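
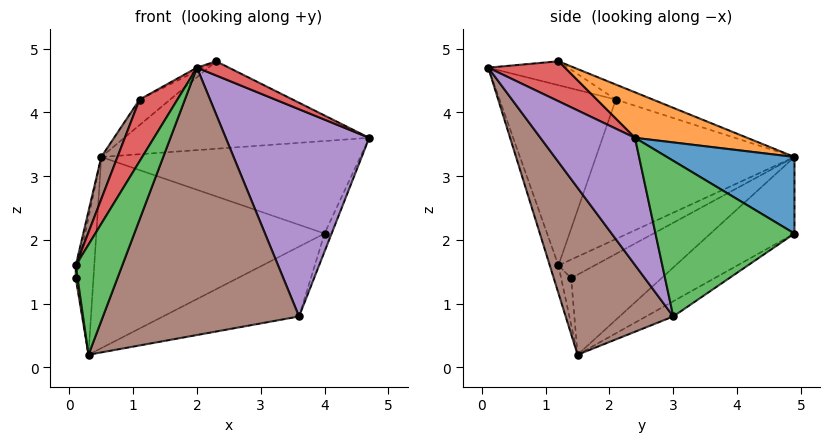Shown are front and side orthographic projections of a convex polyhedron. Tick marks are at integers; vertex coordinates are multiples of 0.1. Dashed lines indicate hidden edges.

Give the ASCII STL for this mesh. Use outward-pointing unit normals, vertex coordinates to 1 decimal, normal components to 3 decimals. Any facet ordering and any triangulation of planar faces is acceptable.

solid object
 facet normal 0.271 0.550 0.790
  outer loop
   vertex 0.5 4.9 3.3
   vertex 4.7 2.4 3.6
   vertex 4.0 4.9 2.1
  endloop
 endfacet
 facet normal 0.207 0.453 0.867
  outer loop
   vertex 0.5 4.9 3.3
   vertex 2.3 1.2 4.8
   vertex 4.7 2.4 3.6
  endloop
 endfacet
 facet normal 0.933 0.047 -0.356
  outer loop
   vertex 3.6 3.0 0.8
   vertex 4.0 4.9 2.1
   vertex 4.7 2.4 3.6
  endloop
 endfacet
 facet normal 0.521 -0.217 0.825
  outer loop
   vertex 2.0 0.1 4.7
   vertex 4.7 2.4 3.6
   vertex 2.3 1.2 4.8
  endloop
 endfacet
 facet normal 0.512 -0.777 -0.367
  outer loop
   vertex 2.0 0.1 4.7
   vertex 3.6 3.0 0.8
   vertex 4.7 2.4 3.6
  endloop
 endfacet
 facet normal 0.438 -0.798 -0.414
  outer loop
   vertex 0.3 1.5 0.2
   vertex 3.6 3.0 0.8
   vertex 2.0 0.1 4.7
  endloop
 endfacet
 facet normal -0.971 0.190 -0.146
  outer loop
   vertex 0.3 1.5 0.2
   vertex 0.1 1.4 1.4
   vertex 0.5 4.9 3.3
  endloop
 endfacet
 facet normal -0.243 0.661 -0.710
  outer loop
   vertex 0.3 1.5 0.2
   vertex 0.5 4.9 3.3
   vertex 4.0 4.9 2.1
  endloop
 endfacet
 facet normal -0.115 0.577 -0.808
  outer loop
   vertex 0.3 1.5 0.2
   vertex 4.0 4.9 2.1
   vertex 3.6 3.0 0.8
  endloop
 endfacet
 facet normal -0.286 0.237 0.928
  outer loop
   vertex 1.1 2.1 4.2
   vertex 2.3 1.2 4.8
   vertex 0.5 4.9 3.3
  endloop
 endfacet
 facet normal -0.426 0.034 0.904
  outer loop
   vertex 1.1 2.1 4.2
   vertex 2.0 0.1 4.7
   vertex 2.3 1.2 4.8
  endloop
 endfacet
 facet normal -0.968 -0.176 -0.176
  outer loop
   vertex 0.1 1.2 1.6
   vertex 0.1 1.4 1.4
   vertex 0.3 1.5 0.2
  endloop
 endfacet
 facet normal -0.178 -0.957 -0.230
  outer loop
   vertex 0.1 1.2 1.6
   vertex 0.3 1.5 0.2
   vertex 2.0 0.1 4.7
  endloop
 endfacet
 facet normal -0.860 -0.280 0.428
  outer loop
   vertex 0.1 1.2 1.6
   vertex 2.0 0.1 4.7
   vertex 1.1 2.1 4.2
  endloop
 endfacet
 facet normal -0.995 0.074 0.074
  outer loop
   vertex 0.1 1.2 1.6
   vertex 0.5 4.9 3.3
   vertex 0.1 1.4 1.4
  endloop
 endfacet
 facet normal -0.922 -0.075 0.381
  outer loop
   vertex 0.1 1.2 1.6
   vertex 1.1 2.1 4.2
   vertex 0.5 4.9 3.3
  endloop
 endfacet
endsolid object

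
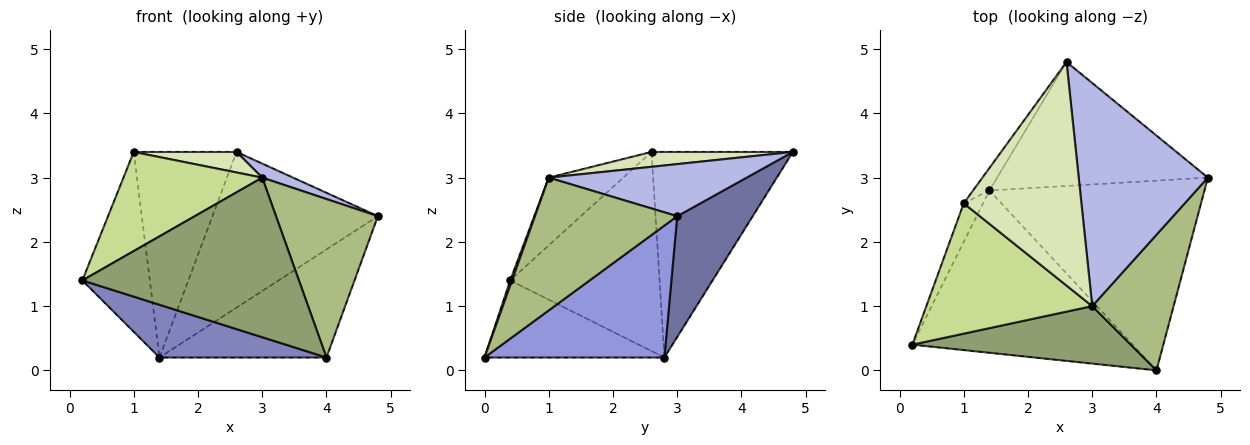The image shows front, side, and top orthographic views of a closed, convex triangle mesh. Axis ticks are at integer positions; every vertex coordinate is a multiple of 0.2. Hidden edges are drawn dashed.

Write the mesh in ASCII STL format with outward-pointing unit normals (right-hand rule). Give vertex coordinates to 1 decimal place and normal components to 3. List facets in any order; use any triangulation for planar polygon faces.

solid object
 facet normal 0.336 0.737 -0.587
  outer loop
   vertex 1.4 2.8 0.2
   vertex 2.6 4.8 3.4
   vertex 4.8 3.0 2.4
  endloop
 endfacet
 facet normal -0.316 -0.293 -0.902
  outer loop
   vertex 4.0 0.0 0.2
   vertex 0.2 0.4 1.4
   vertex 1.4 2.8 0.2
  endloop
 endfacet
 facet normal 0.470 0.437 -0.767
  outer loop
   vertex 4.0 0.0 0.2
   vertex 1.4 2.8 0.2
   vertex 4.8 3.0 2.4
  endloop
 endfacet
 facet normal 0.373 -0.058 0.926
  outer loop
   vertex 3.0 1.0 3.0
   vertex 4.8 3.0 2.4
   vertex 2.6 4.8 3.4
  endloop
 endfacet
 facet normal 0.008 -0.941 0.339
  outer loop
   vertex 3.0 1.0 3.0
   vertex 0.2 0.4 1.4
   vertex 4.0 0.0 0.2
  endloop
 endfacet
 facet normal 0.728 -0.521 0.446
  outer loop
   vertex 3.0 1.0 3.0
   vertex 4.0 0.0 0.2
   vertex 4.8 3.0 2.4
  endloop
 endfacet
 facet normal -0.309 -0.576 0.757
  outer loop
   vertex 1.0 2.6 3.4
   vertex 0.2 0.4 1.4
   vertex 3.0 1.0 3.0
  endloop
 endfacet
 facet normal 0.125 -0.091 0.988
  outer loop
   vertex 1.0 2.6 3.4
   vertex 3.0 1.0 3.0
   vertex 2.6 4.8 3.4
  endloop
 endfacet
 facet normal -0.908 0.410 -0.088
  outer loop
   vertex 1.0 2.6 3.4
   vertex 1.4 2.8 0.2
   vertex 0.2 0.4 1.4
  endloop
 endfacet
 facet normal -0.807 0.587 -0.064
  outer loop
   vertex 1.0 2.6 3.4
   vertex 2.6 4.8 3.4
   vertex 1.4 2.8 0.2
  endloop
 endfacet
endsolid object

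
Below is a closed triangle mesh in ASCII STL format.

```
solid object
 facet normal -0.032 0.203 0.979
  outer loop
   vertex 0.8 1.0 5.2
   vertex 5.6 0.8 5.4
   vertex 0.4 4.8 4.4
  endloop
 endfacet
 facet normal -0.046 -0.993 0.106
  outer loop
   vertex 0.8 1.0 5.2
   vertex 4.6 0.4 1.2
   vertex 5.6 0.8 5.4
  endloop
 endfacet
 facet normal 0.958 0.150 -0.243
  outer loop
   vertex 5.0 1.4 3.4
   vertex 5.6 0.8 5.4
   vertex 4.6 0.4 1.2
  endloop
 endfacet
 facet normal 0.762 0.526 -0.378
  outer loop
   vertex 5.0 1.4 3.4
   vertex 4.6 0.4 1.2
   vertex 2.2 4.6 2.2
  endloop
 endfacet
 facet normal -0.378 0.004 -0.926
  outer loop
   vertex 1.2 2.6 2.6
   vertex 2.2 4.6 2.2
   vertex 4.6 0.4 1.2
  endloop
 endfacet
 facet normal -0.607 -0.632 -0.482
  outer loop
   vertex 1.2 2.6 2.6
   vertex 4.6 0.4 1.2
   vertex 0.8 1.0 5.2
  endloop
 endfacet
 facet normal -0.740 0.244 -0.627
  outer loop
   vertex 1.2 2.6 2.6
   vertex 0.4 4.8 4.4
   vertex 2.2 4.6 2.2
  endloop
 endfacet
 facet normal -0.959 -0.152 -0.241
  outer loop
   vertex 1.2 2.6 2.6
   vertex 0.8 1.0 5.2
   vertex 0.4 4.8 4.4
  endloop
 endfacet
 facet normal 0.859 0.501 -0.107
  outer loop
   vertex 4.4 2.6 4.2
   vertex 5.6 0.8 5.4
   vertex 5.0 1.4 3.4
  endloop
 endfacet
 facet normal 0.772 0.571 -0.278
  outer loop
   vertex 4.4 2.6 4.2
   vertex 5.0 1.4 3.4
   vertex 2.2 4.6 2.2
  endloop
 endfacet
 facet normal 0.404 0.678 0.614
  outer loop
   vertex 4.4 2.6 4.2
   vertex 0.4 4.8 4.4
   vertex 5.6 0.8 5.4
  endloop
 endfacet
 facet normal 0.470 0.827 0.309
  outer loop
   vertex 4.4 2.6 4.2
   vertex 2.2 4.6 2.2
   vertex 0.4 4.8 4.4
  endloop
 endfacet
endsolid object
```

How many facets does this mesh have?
12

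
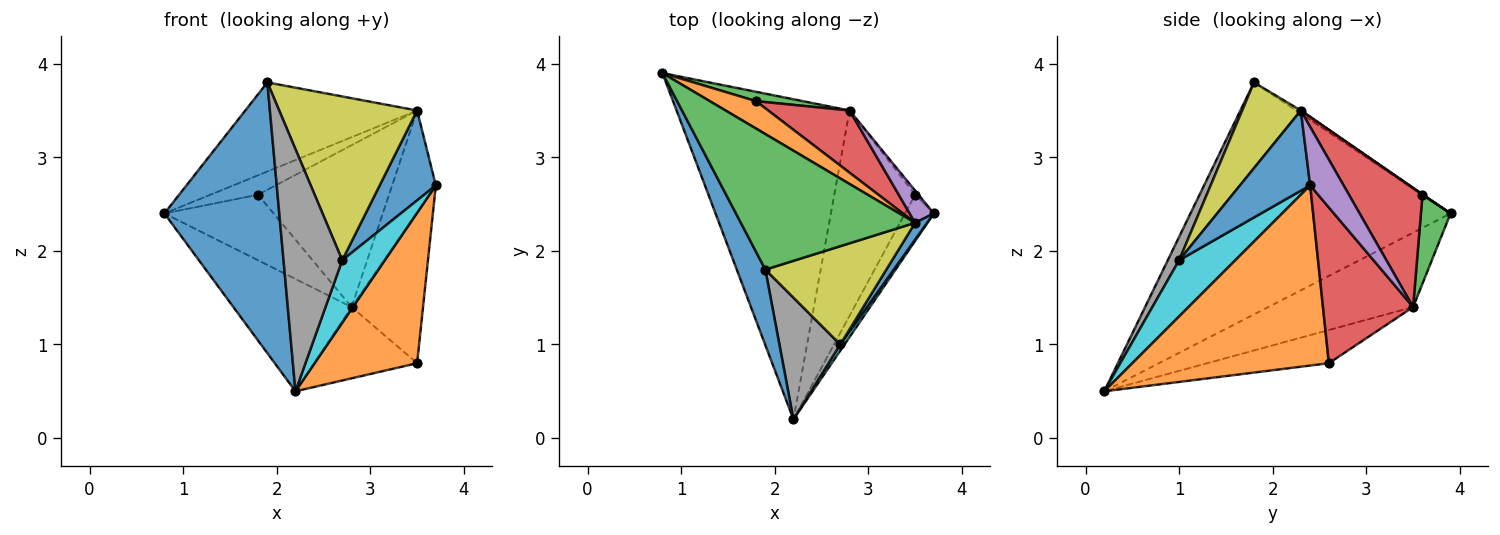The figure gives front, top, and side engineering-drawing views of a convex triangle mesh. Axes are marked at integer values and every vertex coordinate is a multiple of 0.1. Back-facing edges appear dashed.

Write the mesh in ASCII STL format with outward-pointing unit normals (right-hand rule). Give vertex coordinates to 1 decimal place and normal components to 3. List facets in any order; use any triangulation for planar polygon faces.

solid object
 facet normal -0.909 -0.401 0.112
  outer loop
   vertex 1.9 1.8 3.8
   vertex 0.8 3.9 2.4
   vertex 2.2 0.2 0.5
  endloop
 endfacet
 facet normal 0.878 -0.458 -0.141
  outer loop
   vertex 3.5 2.6 0.8
   vertex 3.7 2.4 2.7
   vertex 2.2 0.2 0.5
  endloop
 endfacet
 facet normal -0.015 0.549 0.836
  outer loop
   vertex 3.5 2.3 3.5
   vertex 0.8 3.9 2.4
   vertex 1.9 1.8 3.8
  endloop
 endfacet
 facet normal 0.784 0.621 -0.017
  outer loop
   vertex 2.8 3.5 1.4
   vertex 3.7 2.4 2.7
   vertex 3.5 2.6 0.8
  endloop
 endfacet
 facet normal 0.589 0.770 0.244
  outer loop
   vertex 2.8 3.5 1.4
   vertex 3.5 2.3 3.5
   vertex 3.7 2.4 2.7
  endloop
 endfacet
 facet normal -0.376 0.307 -0.874
  outer loop
   vertex 2.8 3.5 1.4
   vertex 2.2 0.2 0.5
   vertex 0.8 3.9 2.4
  endloop
 endfacet
 facet normal -0.362 0.306 -0.881
  outer loop
   vertex 2.8 3.5 1.4
   vertex 3.5 2.6 0.8
   vertex 2.2 0.2 0.5
  endloop
 endfacet
 facet normal 0.170 -0.881 0.442
  outer loop
   vertex 2.7 1.0 1.9
   vertex 1.9 1.8 3.8
   vertex 2.2 0.2 0.5
  endloop
 endfacet
 facet normal 0.342 -0.806 0.483
  outer loop
   vertex 2.7 1.0 1.9
   vertex 3.5 2.3 3.5
   vertex 1.9 1.8 3.8
  endloop
 endfacet
 facet normal 0.796 -0.603 0.060
  outer loop
   vertex 2.7 1.0 1.9
   vertex 2.2 0.2 0.5
   vertex 3.7 2.4 2.7
  endloop
 endfacet
 facet normal 0.776 -0.620 0.116
  outer loop
   vertex 2.7 1.0 1.9
   vertex 3.7 2.4 2.7
   vertex 3.5 2.3 3.5
  endloop
 endfacet
 facet normal 0.010 0.578 0.816
  outer loop
   vertex 1.8 3.6 2.6
   vertex 0.8 3.9 2.4
   vertex 3.5 2.3 3.5
  endloop
 endfacet
 facet normal 0.259 0.956 0.137
  outer loop
   vertex 1.8 3.6 2.6
   vertex 2.8 3.5 1.4
   vertex 0.8 3.9 2.4
  endloop
 endfacet
 facet normal 0.464 0.827 0.318
  outer loop
   vertex 1.8 3.6 2.6
   vertex 3.5 2.3 3.5
   vertex 2.8 3.5 1.4
  endloop
 endfacet
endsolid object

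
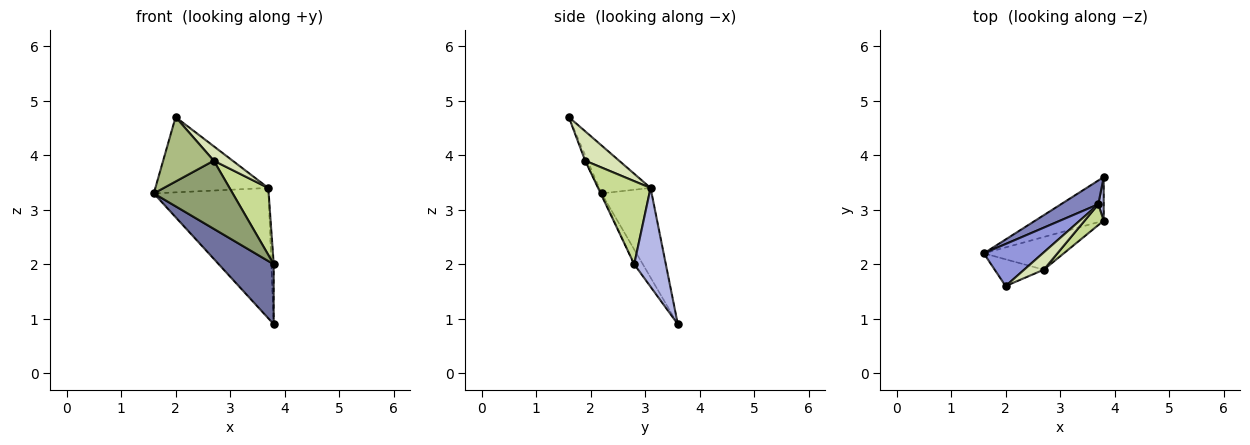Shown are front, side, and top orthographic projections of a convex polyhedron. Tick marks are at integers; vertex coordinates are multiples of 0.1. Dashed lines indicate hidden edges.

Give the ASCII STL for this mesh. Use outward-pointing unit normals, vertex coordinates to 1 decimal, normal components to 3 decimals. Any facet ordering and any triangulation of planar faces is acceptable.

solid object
 facet normal -0.126 -0.802 -0.583
  outer loop
   vertex 3.8 3.6 0.9
   vertex 3.8 2.8 2.0
   vertex 1.6 2.2 3.3
  endloop
 endfacet
 facet normal -0.395 0.904 0.165
  outer loop
   vertex 3.7 3.1 3.4
   vertex 3.8 3.6 0.9
   vertex 1.6 2.2 3.3
  endloop
 endfacet
 facet normal -0.369 0.811 0.453
  outer loop
   vertex 3.7 3.1 3.4
   vertex 1.6 2.2 3.3
   vertex 2.0 1.6 4.7
  endloop
 endfacet
 facet normal 0.996 0.076 0.055
  outer loop
   vertex 3.7 3.1 3.4
   vertex 3.8 2.8 2.0
   vertex 3.8 3.6 0.9
  endloop
 endfacet
 facet normal -0.010 -0.901 -0.433
  outer loop
   vertex 2.7 1.9 3.9
   vertex 1.6 2.2 3.3
   vertex 3.8 2.8 2.0
  endloop
 endfacet
 facet normal -0.043 -0.923 -0.383
  outer loop
   vertex 2.7 1.9 3.9
   vertex 2.0 1.6 4.7
   vertex 1.6 2.2 3.3
  endloop
 endfacet
 facet normal 0.791 -0.584 0.182
  outer loop
   vertex 2.7 1.9 3.9
   vertex 3.8 2.8 2.0
   vertex 3.7 3.1 3.4
  endloop
 endfacet
 facet normal 0.755 -0.420 0.504
  outer loop
   vertex 2.7 1.9 3.9
   vertex 3.7 3.1 3.4
   vertex 2.0 1.6 4.7
  endloop
 endfacet
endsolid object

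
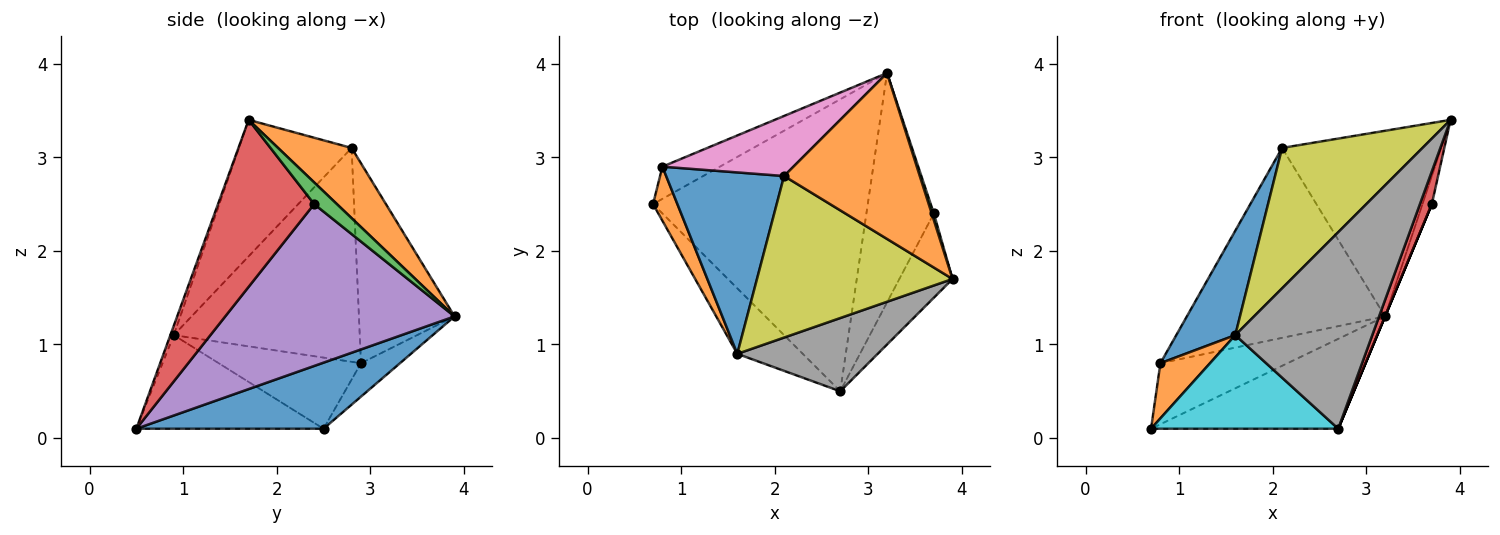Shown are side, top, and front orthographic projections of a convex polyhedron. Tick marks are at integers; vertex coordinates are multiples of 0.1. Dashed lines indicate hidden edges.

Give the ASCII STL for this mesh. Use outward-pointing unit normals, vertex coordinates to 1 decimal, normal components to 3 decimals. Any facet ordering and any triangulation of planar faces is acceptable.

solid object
 facet normal 0.282 0.282 -0.917
  outer loop
   vertex 2.7 0.5 0.1
   vertex 0.7 2.5 0.1
   vertex 3.2 3.9 1.3
  endloop
 endfacet
 facet normal 0.326 0.705 0.630
  outer loop
   vertex 2.1 2.8 3.1
   vertex 3.9 1.7 3.4
   vertex 3.2 3.9 1.3
  endloop
 endfacet
 facet normal 0.921 0.379 0.090
  outer loop
   vertex 3.7 2.4 2.5
   vertex 3.2 3.9 1.3
   vertex 3.9 1.7 3.4
  endloop
 endfacet
 facet normal 0.946 -0.117 -0.301
  outer loop
   vertex 3.7 2.4 2.5
   vertex 3.9 1.7 3.4
   vertex 2.7 0.5 0.1
  endloop
 endfacet
 facet normal 0.923 0.000 -0.385
  outer loop
   vertex 3.7 2.4 2.5
   vertex 2.7 0.5 0.1
   vertex 3.2 3.9 1.3
  endloop
 endfacet
 facet normal -0.262 0.854 -0.450
  outer loop
   vertex 0.8 2.9 0.8
   vertex 3.2 3.9 1.3
   vertex 0.7 2.5 0.1
  endloop
 endfacet
 facet normal -0.418 0.866 0.274
  outer loop
   vertex 0.8 2.9 0.8
   vertex 2.1 2.8 3.1
   vertex 3.2 3.9 1.3
  endloop
 endfacet
 facet normal -0.023 -0.937 0.349
  outer loop
   vertex 1.6 0.9 1.1
   vertex 2.7 0.5 0.1
   vertex 3.9 1.7 3.4
  endloop
 endfacet
 facet normal -0.466 -0.580 0.668
  outer loop
   vertex 1.6 0.9 1.1
   vertex 3.9 1.7 3.4
   vertex 2.1 2.8 3.1
  endloop
 endfacet
 facet normal -0.634 -0.634 -0.444
  outer loop
   vertex 1.6 0.9 1.1
   vertex 0.7 2.5 0.1
   vertex 2.7 0.5 0.1
  endloop
 endfacet
 facet normal -0.844 -0.268 0.465
  outer loop
   vertex 1.6 0.9 1.1
   vertex 2.1 2.8 3.1
   vertex 0.8 2.9 0.8
  endloop
 endfacet
 facet normal -0.899 -0.313 0.307
  outer loop
   vertex 1.6 0.9 1.1
   vertex 0.8 2.9 0.8
   vertex 0.7 2.5 0.1
  endloop
 endfacet
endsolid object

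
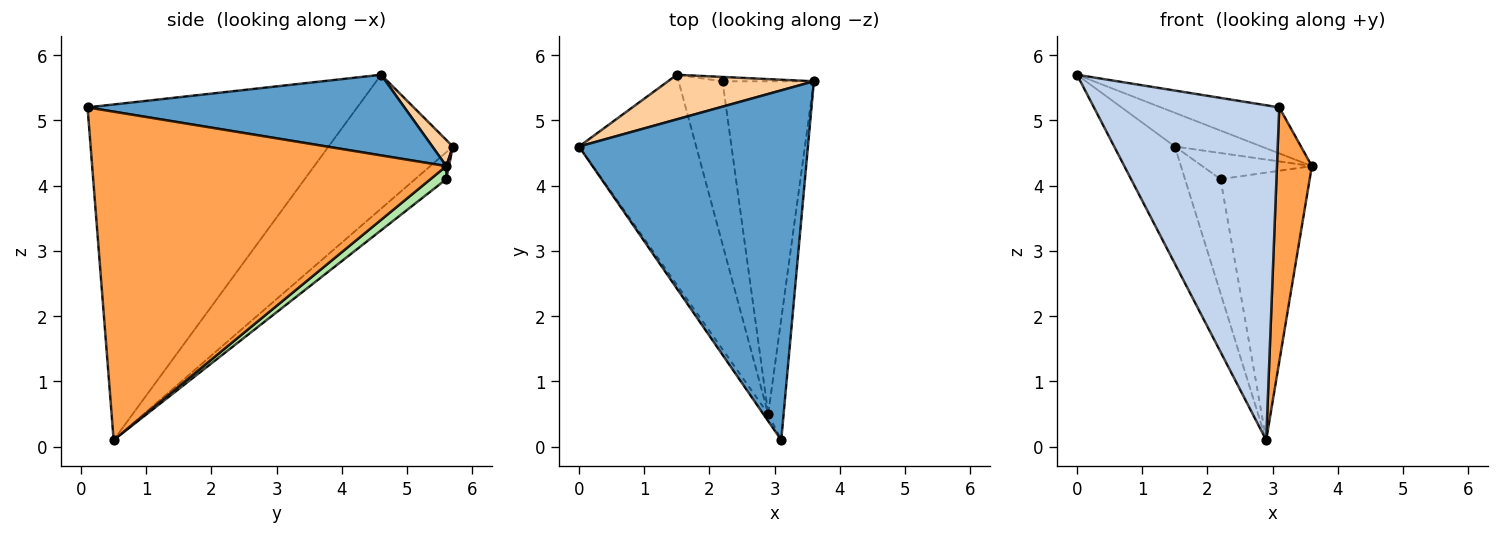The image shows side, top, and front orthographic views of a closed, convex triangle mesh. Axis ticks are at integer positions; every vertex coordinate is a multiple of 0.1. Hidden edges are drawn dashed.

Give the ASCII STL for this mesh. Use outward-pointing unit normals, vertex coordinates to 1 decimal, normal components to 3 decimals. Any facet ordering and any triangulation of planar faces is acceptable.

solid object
 facet normal 0.330 0.123 0.936
  outer loop
   vertex 3.1 0.1 5.2
   vertex 3.6 5.6 4.3
   vertex 0.0 4.6 5.7
  endloop
 endfacet
 facet normal -0.824 -0.566 -0.012
  outer loop
   vertex 2.9 0.5 0.1
   vertex 3.1 0.1 5.2
   vertex 0.0 4.6 5.7
  endloop
 endfacet
 facet normal 0.994 -0.098 -0.047
  outer loop
   vertex 2.9 0.5 0.1
   vertex 3.6 5.6 4.3
   vertex 3.1 0.1 5.2
  endloop
 endfacet
 facet normal 0.141 0.597 0.790
  outer loop
   vertex 1.5 5.7 4.6
   vertex 0.0 4.6 5.7
   vertex 3.6 5.6 4.3
  endloop
 endfacet
 facet normal -0.706 0.345 -0.618
  outer loop
   vertex 1.5 5.7 4.6
   vertex 2.9 0.5 0.1
   vertex 0.0 4.6 5.7
  endloop
 endfacet
 facet normal 0.111 0.623 -0.775
  outer loop
   vertex 2.2 5.6 4.1
   vertex 3.6 5.6 4.3
   vertex 2.9 0.5 0.1
  endloop
 endfacet
 facet normal 0.023 0.986 -0.164
  outer loop
   vertex 2.2 5.6 4.1
   vertex 1.5 5.7 4.6
   vertex 3.6 5.6 4.3
  endloop
 endfacet
 facet normal -0.450 0.512 -0.732
  outer loop
   vertex 2.2 5.6 4.1
   vertex 2.9 0.5 0.1
   vertex 1.5 5.7 4.6
  endloop
 endfacet
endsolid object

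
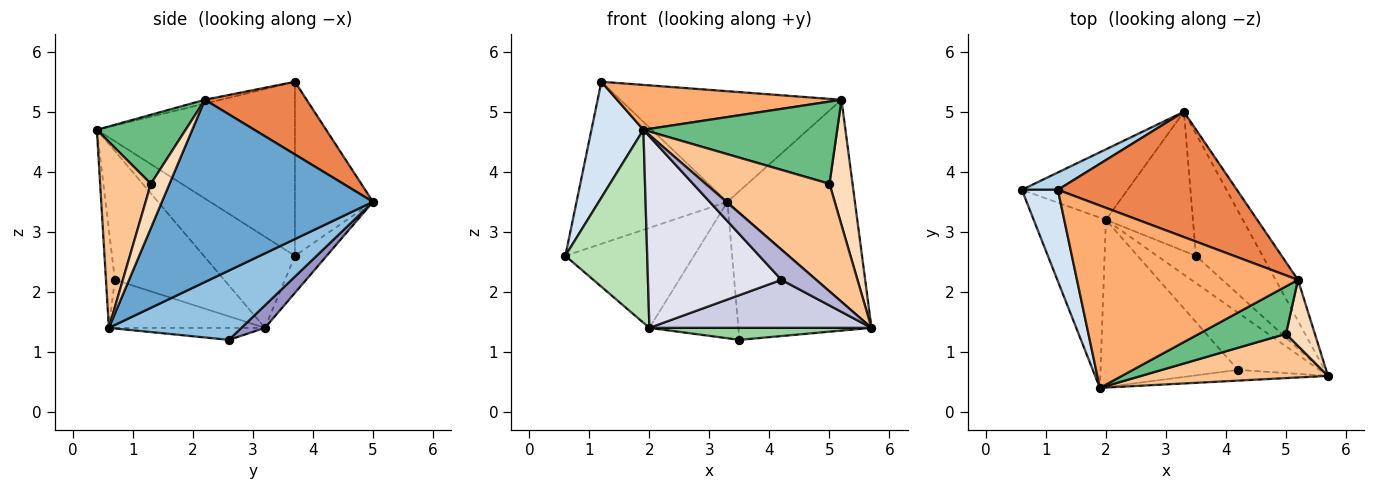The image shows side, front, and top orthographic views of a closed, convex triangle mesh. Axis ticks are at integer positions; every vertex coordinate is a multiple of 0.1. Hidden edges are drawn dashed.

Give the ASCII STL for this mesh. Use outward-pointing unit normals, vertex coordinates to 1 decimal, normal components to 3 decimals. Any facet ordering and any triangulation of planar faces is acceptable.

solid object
 facet normal 0.851 0.514 -0.104
  outer loop
   vertex 5.2 2.2 5.2
   vertex 5.7 0.6 1.4
   vertex 3.3 5.0 3.5
  endloop
 endfacet
 facet normal 0.584 0.586 -0.561
  outer loop
   vertex 3.5 2.6 1.2
   vertex 3.3 5.0 3.5
   vertex 5.7 0.6 1.4
  endloop
 endfacet
 facet normal -0.457 0.884 0.095
  outer loop
   vertex 1.2 3.7 5.5
   vertex 3.3 5.0 3.5
   vertex 0.6 3.7 2.6
  endloop
 endfacet
 facet normal -0.948 -0.249 0.196
  outer loop
   vertex 1.2 3.7 5.5
   vertex 0.6 3.7 2.6
   vertex 1.9 0.4 4.7
  endloop
 endfacet
 facet normal 0.291 0.633 0.717
  outer loop
   vertex 1.2 3.7 5.5
   vertex 5.2 2.2 5.2
   vertex 3.3 5.0 3.5
  endloop
 endfacet
 facet normal -0.017 -0.239 0.971
  outer loop
   vertex 1.2 3.7 5.5
   vertex 1.9 0.4 4.7
   vertex 5.2 2.2 5.2
  endloop
 endfacet
 facet normal 0.354 -0.865 0.356
  outer loop
   vertex 5.0 1.3 3.8
   vertex 1.9 0.4 4.7
   vertex 5.7 0.6 1.4
  endloop
 endfacet
 facet normal 0.582 -0.720 0.379
  outer loop
   vertex 5.0 1.3 3.8
   vertex 5.7 0.6 1.4
   vertex 5.2 2.2 5.2
  endloop
 endfacet
 facet normal 0.369 -0.805 0.465
  outer loop
   vertex 5.0 1.3 3.8
   vertex 5.2 2.2 5.2
   vertex 1.9 0.4 4.7
  endloop
 endfacet
 facet normal -0.273 -0.388 -0.881
  outer loop
   vertex 2.0 3.2 1.4
   vertex 3.5 2.6 1.2
   vertex 5.7 0.6 1.4
  endloop
 endfacet
 facet normal -0.641 -0.576 -0.508
  outer loop
   vertex 2.0 3.2 1.4
   vertex 1.9 0.4 4.7
   vertex 0.6 3.7 2.6
  endloop
 endfacet
 facet normal -0.198 0.801 -0.565
  outer loop
   vertex 2.0 3.2 1.4
   vertex 0.6 3.7 2.6
   vertex 3.3 5.0 3.5
  endloop
 endfacet
 facet normal 0.182 0.688 -0.702
  outer loop
   vertex 2.0 3.2 1.4
   vertex 3.3 5.0 3.5
   vertex 3.5 2.6 1.2
  endloop
 endfacet
 facet normal -0.235 -0.916 -0.326
  outer loop
   vertex 4.2 0.7 2.2
   vertex 5.7 0.6 1.4
   vertex 1.9 0.4 4.7
  endloop
 endfacet
 facet normal -0.412 -0.586 -0.698
  outer loop
   vertex 4.2 0.7 2.2
   vertex 2.0 3.2 1.4
   vertex 5.7 0.6 1.4
  endloop
 endfacet
 facet normal -0.525 -0.641 -0.560
  outer loop
   vertex 4.2 0.7 2.2
   vertex 1.9 0.4 4.7
   vertex 2.0 3.2 1.4
  endloop
 endfacet
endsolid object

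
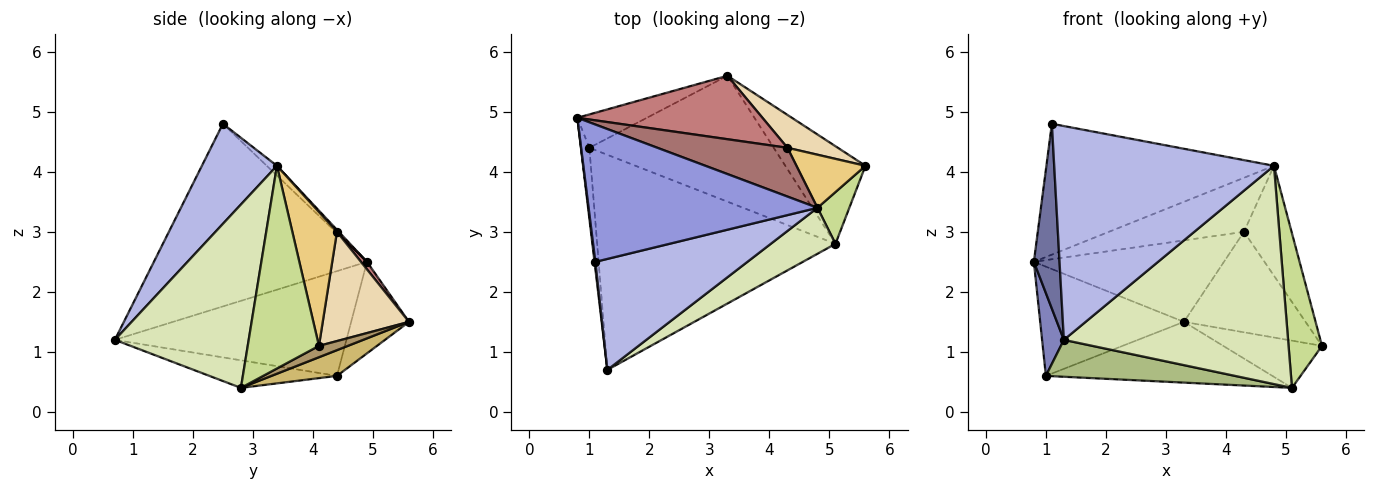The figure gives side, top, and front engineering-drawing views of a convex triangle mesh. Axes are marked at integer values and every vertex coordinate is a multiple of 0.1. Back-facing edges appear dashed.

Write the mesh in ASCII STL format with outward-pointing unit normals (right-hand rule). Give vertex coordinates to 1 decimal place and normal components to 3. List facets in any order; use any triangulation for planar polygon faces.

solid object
 facet normal -0.993 -0.120 0.005
  outer loop
   vertex 1.1 2.5 4.8
   vertex 0.8 4.9 2.5
   vertex 1.3 0.7 1.2
  endloop
 endfacet
 facet normal -0.992 -0.093 -0.080
  outer loop
   vertex 1.0 4.4 0.6
   vertex 1.3 0.7 1.2
   vertex 0.8 4.9 2.5
  endloop
 endfacet
 facet normal -0.031 0.690 0.724
  outer loop
   vertex 4.8 3.4 4.1
   vertex 0.8 4.9 2.5
   vertex 1.1 2.5 4.8
  endloop
 endfacet
 facet normal 0.290 -0.849 0.441
  outer loop
   vertex 4.8 3.4 4.1
   vertex 1.1 2.5 4.8
   vertex 1.3 0.7 1.2
  endloop
 endfacet
 facet normal -0.359 0.893 -0.273
  outer loop
   vertex 3.3 5.6 1.5
   vertex 1.0 4.4 0.6
   vertex 0.8 4.9 2.5
  endloop
 endfacet
 facet normal -0.113 -0.168 -0.979
  outer loop
   vertex 5.1 2.8 0.4
   vertex 1.3 0.7 1.2
   vertex 1.0 4.4 0.6
  endloop
 endfacet
 facet normal 0.896 -0.421 0.141
  outer loop
   vertex 5.1 2.8 0.4
   vertex 5.6 4.1 1.1
   vertex 4.8 3.4 4.1
  endloop
 endfacet
 facet normal 0.504 -0.845 0.178
  outer loop
   vertex 5.1 2.8 0.4
   vertex 4.8 3.4 4.1
   vertex 1.3 0.7 1.2
  endloop
 endfacet
 facet normal 0.127 0.432 -0.893
  outer loop
   vertex 5.1 2.8 0.4
   vertex 3.3 5.6 1.5
   vertex 5.6 4.1 1.1
  endloop
 endfacet
 facet normal 0.125 0.431 -0.894
  outer loop
   vertex 5.1 2.8 0.4
   vertex 1.0 4.4 0.6
   vertex 3.3 5.6 1.5
  endloop
 endfacet
 facet normal 0.645 0.688 0.333
  outer loop
   vertex 4.3 4.4 3.0
   vertex 4.8 3.4 4.1
   vertex 5.6 4.1 1.1
  endloop
 endfacet
 facet normal 0.559 0.788 0.258
  outer loop
   vertex 4.3 4.4 3.0
   vertex 5.6 4.1 1.1
   vertex 3.3 5.6 1.5
  endloop
 endfacet
 facet normal 0.010 0.742 0.670
  outer loop
   vertex 4.3 4.4 3.0
   vertex 0.8 4.9 2.5
   vertex 4.8 3.4 4.1
  endloop
 endfacet
 facet normal 0.025 0.789 0.614
  outer loop
   vertex 4.3 4.4 3.0
   vertex 3.3 5.6 1.5
   vertex 0.8 4.9 2.5
  endloop
 endfacet
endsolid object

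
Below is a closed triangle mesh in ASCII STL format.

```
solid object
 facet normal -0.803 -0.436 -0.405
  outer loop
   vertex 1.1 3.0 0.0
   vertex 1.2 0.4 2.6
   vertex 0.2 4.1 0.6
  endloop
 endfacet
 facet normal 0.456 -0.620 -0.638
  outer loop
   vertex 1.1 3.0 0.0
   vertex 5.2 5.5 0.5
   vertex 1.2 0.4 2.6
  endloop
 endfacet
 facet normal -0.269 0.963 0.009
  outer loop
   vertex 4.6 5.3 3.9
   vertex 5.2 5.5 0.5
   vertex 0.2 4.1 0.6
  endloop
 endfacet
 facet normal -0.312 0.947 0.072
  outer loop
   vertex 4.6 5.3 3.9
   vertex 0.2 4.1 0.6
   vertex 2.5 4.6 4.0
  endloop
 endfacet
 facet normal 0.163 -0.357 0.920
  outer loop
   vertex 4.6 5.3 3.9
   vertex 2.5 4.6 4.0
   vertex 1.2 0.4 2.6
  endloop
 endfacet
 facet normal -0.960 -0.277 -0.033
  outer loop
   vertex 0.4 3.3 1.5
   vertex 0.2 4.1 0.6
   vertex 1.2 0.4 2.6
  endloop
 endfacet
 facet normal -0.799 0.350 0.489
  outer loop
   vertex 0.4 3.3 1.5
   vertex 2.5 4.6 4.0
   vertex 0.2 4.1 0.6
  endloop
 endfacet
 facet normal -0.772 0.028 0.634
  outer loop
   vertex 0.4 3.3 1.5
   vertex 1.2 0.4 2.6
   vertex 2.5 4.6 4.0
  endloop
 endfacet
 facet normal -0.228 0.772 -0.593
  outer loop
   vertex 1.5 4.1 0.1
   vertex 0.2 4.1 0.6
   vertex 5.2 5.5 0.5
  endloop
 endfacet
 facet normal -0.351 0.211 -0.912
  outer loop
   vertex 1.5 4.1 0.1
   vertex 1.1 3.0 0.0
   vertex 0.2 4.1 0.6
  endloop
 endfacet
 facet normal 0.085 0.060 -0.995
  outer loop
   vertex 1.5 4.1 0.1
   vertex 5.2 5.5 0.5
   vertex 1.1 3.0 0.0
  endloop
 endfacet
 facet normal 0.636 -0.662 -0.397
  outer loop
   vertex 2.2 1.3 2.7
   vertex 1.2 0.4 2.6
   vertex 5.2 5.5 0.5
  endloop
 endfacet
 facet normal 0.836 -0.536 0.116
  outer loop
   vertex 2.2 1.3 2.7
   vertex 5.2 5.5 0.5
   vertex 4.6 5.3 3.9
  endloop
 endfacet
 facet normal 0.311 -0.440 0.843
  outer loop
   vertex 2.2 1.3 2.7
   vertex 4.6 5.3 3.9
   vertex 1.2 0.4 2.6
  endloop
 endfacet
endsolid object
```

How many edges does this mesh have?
21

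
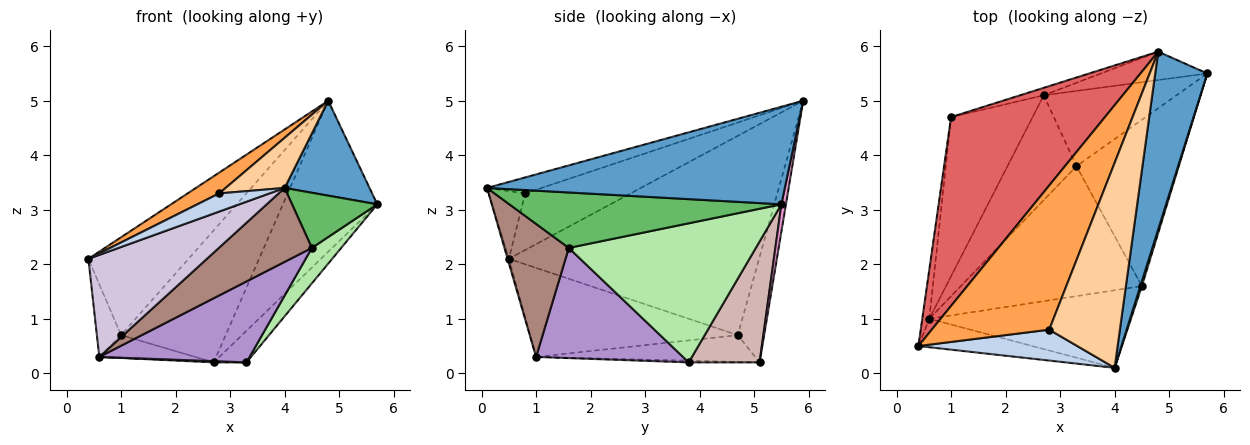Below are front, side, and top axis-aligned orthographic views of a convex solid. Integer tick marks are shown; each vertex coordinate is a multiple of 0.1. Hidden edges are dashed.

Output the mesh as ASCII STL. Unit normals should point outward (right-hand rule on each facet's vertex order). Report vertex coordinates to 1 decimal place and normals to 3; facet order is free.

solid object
 facet normal 0.856 -0.244 0.457
  outer loop
   vertex 4.8 5.9 5.0
   vertex 4.0 0.1 3.4
   vertex 5.7 5.5 3.1
  endloop
 endfacet
 facet normal -0.345 -0.476 0.809
  outer loop
   vertex 2.8 0.8 3.3
   vertex 0.4 0.5 2.1
   vertex 4.0 0.1 3.4
  endloop
 endfacet
 facet normal -0.431 -0.129 0.893
  outer loop
   vertex 2.8 0.8 3.3
   vertex 4.8 5.9 5.0
   vertex 0.4 0.5 2.1
  endloop
 endfacet
 facet normal -0.214 -0.232 0.949
  outer loop
   vertex 2.8 0.8 3.3
   vertex 4.0 0.1 3.4
   vertex 4.8 5.9 5.0
  endloop
 endfacet
 facet normal 0.954 -0.299 0.026
  outer loop
   vertex 4.5 1.6 2.3
   vertex 5.7 5.5 3.1
   vertex 4.0 0.1 3.4
  endloop
 endfacet
 facet normal 0.799 -0.125 -0.588
  outer loop
   vertex 4.5 1.6 2.3
   vertex 3.3 3.8 0.2
   vertex 5.7 5.5 3.1
  endloop
 endfacet
 facet normal -0.755 0.302 0.583
  outer loop
   vertex 1.0 4.7 0.7
   vertex 0.4 0.5 2.1
   vertex 4.8 5.9 5.0
  endloop
 endfacet
 facet normal -0.990 0.115 -0.078
  outer loop
   vertex 0.6 1.0 0.3
   vertex 0.4 0.5 2.1
   vertex 1.0 4.7 0.7
  endloop
 endfacet
 facet normal 0.459 -0.470 -0.754
  outer loop
   vertex 0.6 1.0 0.3
   vertex 3.3 3.8 0.2
   vertex 4.5 1.6 2.3
  endloop
 endfacet
 facet normal -0.010 -0.963 -0.269
  outer loop
   vertex 0.6 1.0 0.3
   vertex 4.0 0.1 3.4
   vertex 0.4 0.5 2.1
  endloop
 endfacet
 facet normal 0.431 -0.623 -0.653
  outer loop
   vertex 0.6 1.0 0.3
   vertex 4.5 1.6 2.3
   vertex 4.0 0.1 3.4
  endloop
 endfacet
 facet normal 0.643 0.297 -0.706
  outer loop
   vertex 2.7 5.1 0.2
   vertex 5.7 5.5 3.1
   vertex 3.3 3.8 0.2
  endloop
 endfacet
 facet normal 0.047 0.982 -0.184
  outer loop
   vertex 2.7 5.1 0.2
   vertex 4.8 5.9 5.0
   vertex 5.7 5.5 3.1
  endloop
 endfacet
 facet normal -0.244 0.968 -0.055
  outer loop
   vertex 2.7 5.1 0.2
   vertex 1.0 4.7 0.7
   vertex 4.8 5.9 5.0
  endloop
 endfacet
 facet normal -0.025 -0.012 -1.000
  outer loop
   vertex 2.7 5.1 0.2
   vertex 3.3 3.8 0.2
   vertex 0.6 1.0 0.3
  endloop
 endfacet
 facet normal -0.309 0.135 -0.942
  outer loop
   vertex 2.7 5.1 0.2
   vertex 0.6 1.0 0.3
   vertex 1.0 4.7 0.7
  endloop
 endfacet
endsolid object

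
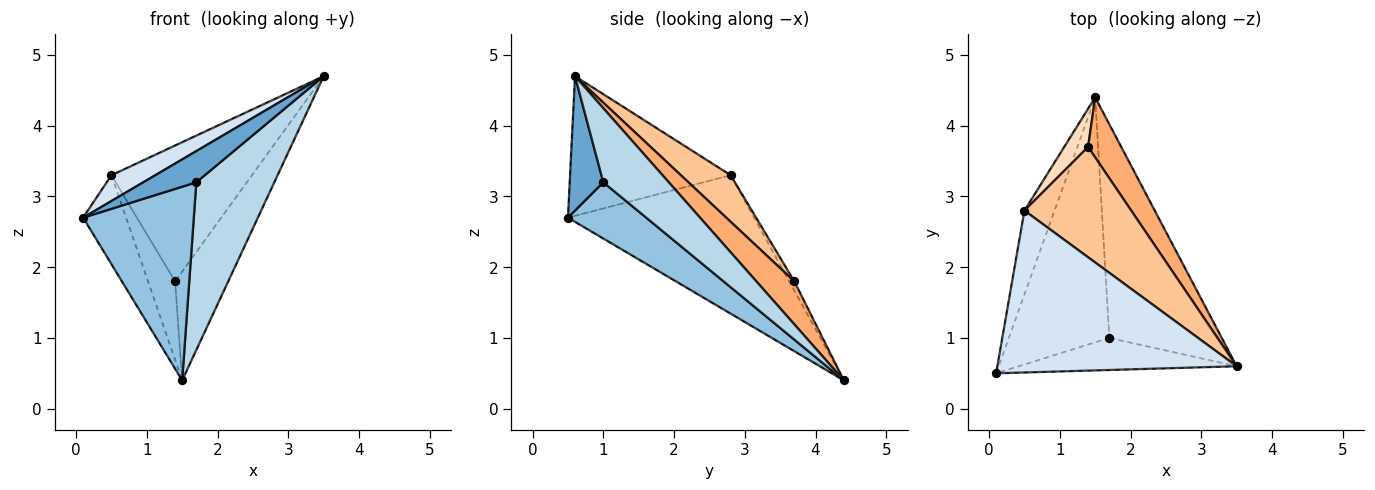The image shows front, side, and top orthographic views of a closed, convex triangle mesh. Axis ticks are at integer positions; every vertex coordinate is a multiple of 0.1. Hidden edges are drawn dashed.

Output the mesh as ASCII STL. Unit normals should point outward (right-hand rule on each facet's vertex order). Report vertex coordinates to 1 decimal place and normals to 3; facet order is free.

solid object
 facet normal 0.404 -0.638 -0.655
  outer loop
   vertex 1.7 1.0 3.2
   vertex 3.5 0.6 4.7
   vertex 0.1 0.5 2.7
  endloop
 endfacet
 facet normal 0.402 -0.568 -0.718
  outer loop
   vertex 1.7 1.0 3.2
   vertex 0.1 0.5 2.7
   vertex 1.5 4.4 0.4
  endloop
 endfacet
 facet normal 0.460 -0.548 -0.698
  outer loop
   vertex 1.7 1.0 3.2
   vertex 1.5 4.4 0.4
   vertex 3.5 0.6 4.7
  endloop
 endfacet
 facet normal -0.499 -0.136 0.856
  outer loop
   vertex 0.5 2.8 3.3
   vertex 0.1 0.5 2.7
   vertex 3.5 0.6 4.7
  endloop
 endfacet
 facet normal -0.953 0.220 -0.207
  outer loop
   vertex 0.5 2.8 3.3
   vertex 1.5 4.4 0.4
   vertex 0.1 0.5 2.7
  endloop
 endfacet
 facet normal 0.531 0.742 0.409
  outer loop
   vertex 1.4 3.7 1.8
   vertex 3.5 0.6 4.7
   vertex 1.5 4.4 0.4
  endloop
 endfacet
 facet normal 0.265 0.748 0.608
  outer loop
   vertex 1.4 3.7 1.8
   vertex 0.5 2.8 3.3
   vertex 3.5 0.6 4.7
  endloop
 endfacet
 facet normal -0.168 0.886 0.431
  outer loop
   vertex 1.4 3.7 1.8
   vertex 1.5 4.4 0.4
   vertex 0.5 2.8 3.3
  endloop
 endfacet
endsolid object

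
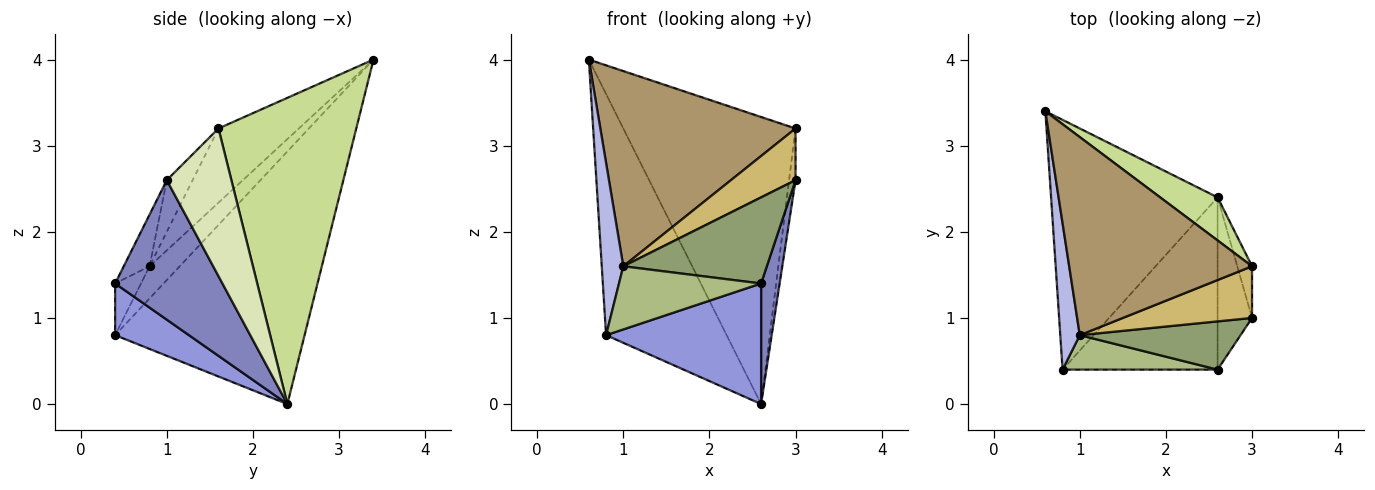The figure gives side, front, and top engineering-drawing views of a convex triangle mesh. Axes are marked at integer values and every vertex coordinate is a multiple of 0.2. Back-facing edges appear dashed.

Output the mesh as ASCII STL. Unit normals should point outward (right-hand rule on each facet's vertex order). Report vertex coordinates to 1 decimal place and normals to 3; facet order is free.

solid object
 facet normal -0.737 0.469 -0.486
  outer loop
   vertex 2.6 2.4 0.0
   vertex 0.8 0.4 0.8
   vertex 0.6 3.4 4.0
  endloop
 endfacet
 facet normal 0.957 -0.165 -0.236
  outer loop
   vertex 2.6 0.4 1.4
   vertex 2.6 2.4 0.0
   vertex 3.0 1.0 2.6
  endloop
 endfacet
 facet normal 0.263 -0.553 -0.790
  outer loop
   vertex 2.6 0.4 1.4
   vertex 0.8 0.4 0.8
   vertex 2.6 2.4 0.0
  endloop
 endfacet
 facet normal -0.730 -0.521 0.443
  outer loop
   vertex 1.0 0.8 1.6
   vertex 0.6 3.4 4.0
   vertex 0.8 0.4 0.8
  endloop
 endfacet
 facet normal -0.155 -0.862 0.483
  outer loop
   vertex 1.0 0.8 1.6
   vertex 2.6 0.4 1.4
   vertex 3.0 1.0 2.6
  endloop
 endfacet
 facet normal -0.158 -0.867 0.473
  outer loop
   vertex 1.0 0.8 1.6
   vertex 0.8 0.4 0.8
   vertex 2.6 0.4 1.4
  endloop
 endfacet
 facet normal 0.620 0.776 0.116
  outer loop
   vertex 3.0 1.6 3.2
   vertex 2.6 2.4 0.0
   vertex 0.6 3.4 4.0
  endloop
 endfacet
 facet normal 0.990 0.099 -0.099
  outer loop
   vertex 3.0 1.6 3.2
   vertex 3.0 1.0 2.6
   vertex 2.6 2.4 0.0
  endloop
 endfacet
 facet normal -0.278 -0.674 0.684
  outer loop
   vertex 3.0 1.6 3.2
   vertex 0.6 3.4 4.0
   vertex 1.0 0.8 1.6
  endloop
 endfacet
 facet normal -0.272 -0.680 0.680
  outer loop
   vertex 3.0 1.6 3.2
   vertex 1.0 0.8 1.6
   vertex 3.0 1.0 2.6
  endloop
 endfacet
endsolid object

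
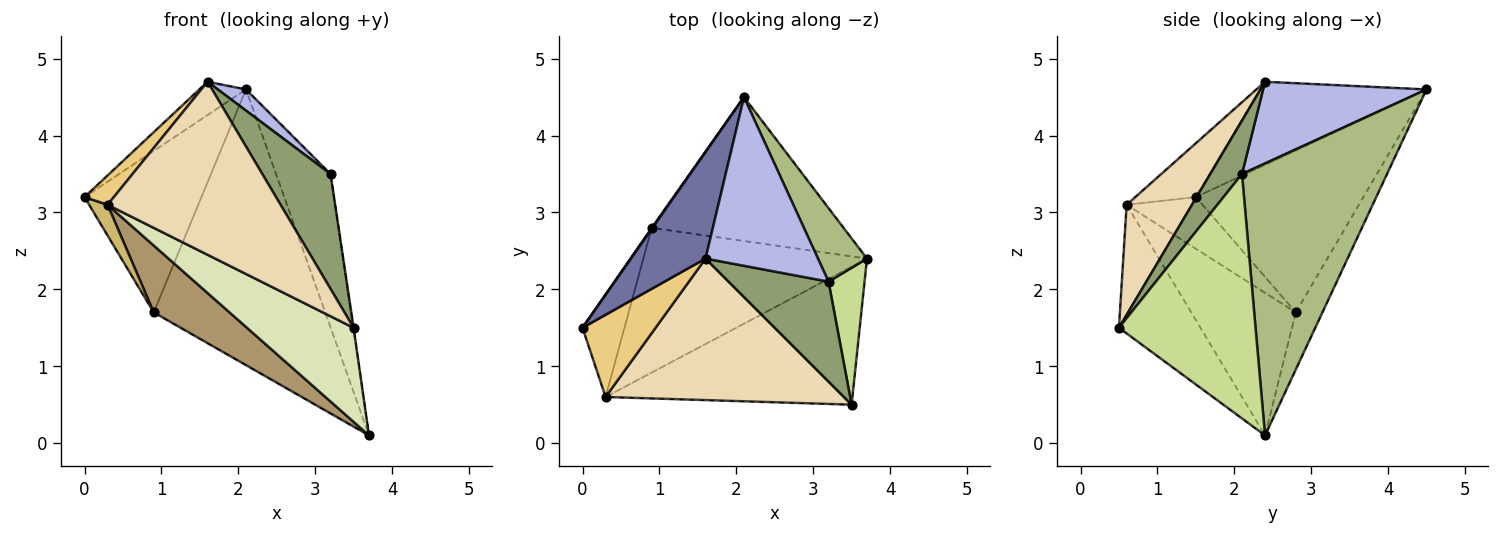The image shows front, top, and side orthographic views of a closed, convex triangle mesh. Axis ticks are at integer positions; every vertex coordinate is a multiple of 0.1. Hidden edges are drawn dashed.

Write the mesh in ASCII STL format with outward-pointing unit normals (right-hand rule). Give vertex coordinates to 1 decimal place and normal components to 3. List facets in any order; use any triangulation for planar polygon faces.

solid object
 facet normal -0.728 0.205 0.654
  outer loop
   vertex 1.6 2.4 4.7
   vertex 2.1 4.5 4.6
   vertex 0.0 1.5 3.2
  endloop
 endfacet
 facet normal -0.820 0.572 0.004
  outer loop
   vertex 0.9 2.8 1.7
   vertex 0.0 1.5 3.2
   vertex 2.1 4.5 4.6
  endloop
 endfacet
 facet normal -0.136 0.878 -0.458
  outer loop
   vertex 0.9 2.8 1.7
   vertex 2.1 4.5 4.6
   vertex 3.7 2.4 0.1
  endloop
 endfacet
 facet normal 0.585 -0.101 0.805
  outer loop
   vertex 3.2 2.1 3.5
   vertex 2.1 4.5 4.6
   vertex 1.6 2.4 4.7
  endloop
 endfacet
 facet normal 0.331 -0.712 0.619
  outer loop
   vertex 3.2 2.1 3.5
   vertex 1.6 2.4 4.7
   vertex 3.5 0.5 1.5
  endloop
 endfacet
 facet normal 0.923 0.347 0.166
  outer loop
   vertex 3.2 2.1 3.5
   vertex 3.7 2.4 0.1
   vertex 2.1 4.5 4.6
  endloop
 endfacet
 facet normal 0.989 0.003 0.146
  outer loop
   vertex 3.2 2.1 3.5
   vertex 3.5 0.5 1.5
   vertex 3.7 2.4 0.1
  endloop
 endfacet
 facet normal -0.396 -0.517 -0.759
  outer loop
   vertex 0.3 0.6 3.1
   vertex 3.7 2.4 0.1
   vertex 3.5 0.5 1.5
  endloop
 endfacet
 facet normal -0.501 -0.363 -0.786
  outer loop
   vertex 0.3 0.6 3.1
   vertex 0.9 2.8 1.7
   vertex 3.7 2.4 0.1
  endloop
 endfacet
 facet normal -0.763 -0.186 -0.619
  outer loop
   vertex 0.3 0.6 3.1
   vertex 0.0 1.5 3.2
   vertex 0.9 2.8 1.7
  endloop
 endfacet
 facet normal -0.570 -0.276 0.774
  outer loop
   vertex 0.3 0.6 3.1
   vertex 1.6 2.4 4.7
   vertex 0.0 1.5 3.2
  endloop
 endfacet
 facet normal 0.281 -0.743 0.608
  outer loop
   vertex 0.3 0.6 3.1
   vertex 3.5 0.5 1.5
   vertex 1.6 2.4 4.7
  endloop
 endfacet
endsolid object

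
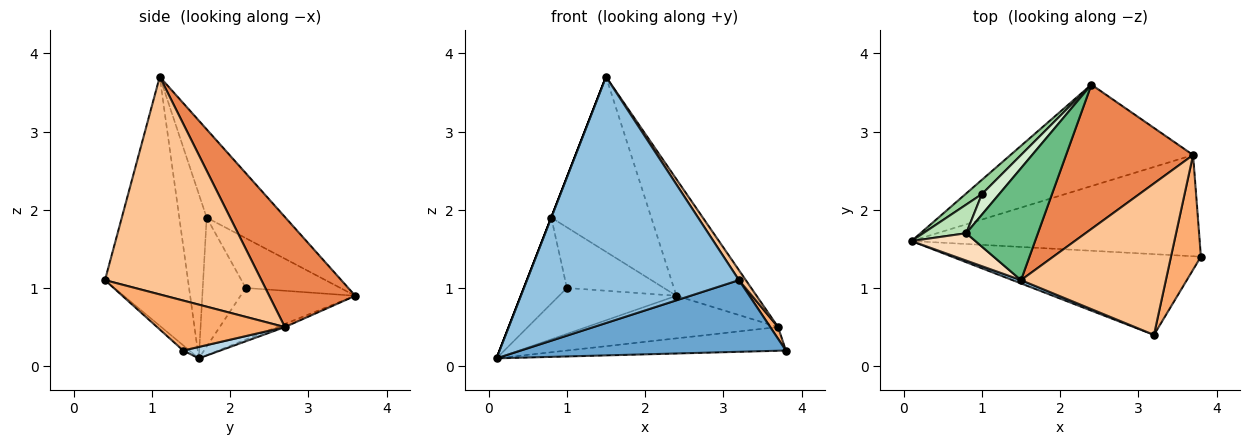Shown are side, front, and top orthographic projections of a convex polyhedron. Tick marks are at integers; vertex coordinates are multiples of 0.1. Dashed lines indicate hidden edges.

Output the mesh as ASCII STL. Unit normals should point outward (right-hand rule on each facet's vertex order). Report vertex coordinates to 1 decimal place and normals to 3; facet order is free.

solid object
 facet normal -0.016 -0.664 -0.748
  outer loop
   vertex 3.2 0.4 1.1
   vertex 0.1 1.6 0.1
   vertex 3.8 1.4 0.2
  endloop
 endfacet
 facet normal -0.364 -0.931 0.012
  outer loop
   vertex 3.2 0.4 1.1
   vertex 1.5 1.1 3.7
   vertex 0.1 1.6 0.1
  endloop
 endfacet
 facet normal 0.039 0.228 -0.973
  outer loop
   vertex 3.7 2.7 0.5
   vertex 3.8 1.4 0.2
   vertex 0.1 1.6 0.1
  endloop
 endfacet
 facet normal -0.016 0.387 -0.922
  outer loop
   vertex 3.7 2.7 0.5
   vertex 0.1 1.6 0.1
   vertex 2.4 3.6 0.9
  endloop
 endfacet
 facet normal 0.559 0.521 0.645
  outer loop
   vertex 3.7 2.7 0.5
   vertex 2.4 3.6 0.9
   vertex 1.5 1.1 3.7
  endloop
 endfacet
 facet normal 0.857 -0.052 0.513
  outer loop
   vertex 3.7 2.7 0.5
   vertex 3.2 0.4 1.1
   vertex 3.8 1.4 0.2
  endloop
 endfacet
 facet normal 0.832 -0.036 0.554
  outer loop
   vertex 3.7 2.7 0.5
   vertex 1.5 1.1 3.7
   vertex 3.2 0.4 1.1
  endloop
 endfacet
 facet normal -0.932 0.000 0.362
  outer loop
   vertex 0.8 1.7 1.9
   vertex 0.1 1.6 0.1
   vertex 1.5 1.1 3.7
  endloop
 endfacet
 facet normal -0.553 0.702 0.449
  outer loop
   vertex 0.8 1.7 1.9
   vertex 1.5 1.1 3.7
   vertex 2.4 3.6 0.9
  endloop
 endfacet
 facet normal -0.682 0.698 0.217
  outer loop
   vertex 1.0 2.2 1.0
   vertex 2.4 3.6 0.9
   vertex 0.1 1.6 0.1
  endloop
 endfacet
 facet normal -0.688 0.688 0.229
  outer loop
   vertex 1.0 2.2 1.0
   vertex 0.1 1.6 0.1
   vertex 0.8 1.7 1.9
  endloop
 endfacet
 facet normal -0.679 0.696 0.236
  outer loop
   vertex 1.0 2.2 1.0
   vertex 0.8 1.7 1.9
   vertex 2.4 3.6 0.9
  endloop
 endfacet
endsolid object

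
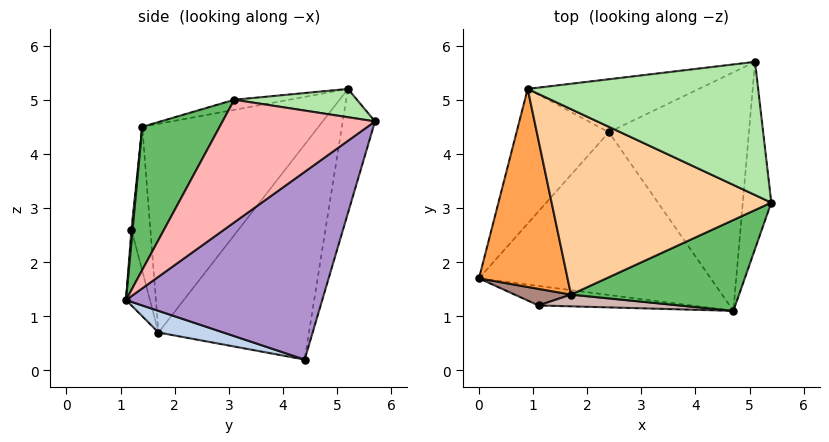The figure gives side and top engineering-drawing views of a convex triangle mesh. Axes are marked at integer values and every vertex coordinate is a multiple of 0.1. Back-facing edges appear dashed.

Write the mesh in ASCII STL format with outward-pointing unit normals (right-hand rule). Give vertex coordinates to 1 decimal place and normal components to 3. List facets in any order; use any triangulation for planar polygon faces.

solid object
 facet normal -0.737 0.597 -0.317
  outer loop
   vertex 2.4 4.4 0.2
   vertex 0.0 1.7 0.7
   vertex 0.9 5.2 5.2
  endloop
 endfacet
 facet normal 0.090 -0.258 -0.962
  outer loop
   vertex 4.7 1.1 1.3
   vertex 0.0 1.7 0.7
   vertex 2.4 4.4 0.2
  endloop
 endfacet
 facet normal -0.890 -0.257 0.378
  outer loop
   vertex 1.7 1.4 4.5
   vertex 0.9 5.2 5.2
   vertex 0.0 1.7 0.7
  endloop
 endfacet
 facet normal -0.045 -0.190 0.981
  outer loop
   vertex 1.7 1.4 4.5
   vertex 5.4 3.1 5.0
   vertex 0.9 5.2 5.2
  endloop
 endfacet
 facet normal 0.338 -0.853 0.397
  outer loop
   vertex 1.7 1.4 4.5
   vertex 4.7 1.1 1.3
   vertex 5.4 3.1 5.0
  endloop
 endfacet
 facet normal 0.120 0.164 0.979
  outer loop
   vertex 5.1 5.7 4.6
   vertex 0.9 5.2 5.2
   vertex 5.4 3.1 5.0
  endloop
 endfacet
 facet normal -0.144 0.970 -0.198
  outer loop
   vertex 5.1 5.7 4.6
   vertex 2.4 4.4 0.2
   vertex 0.9 5.2 5.2
  endloop
 endfacet
 facet normal 0.971 0.077 -0.226
  outer loop
   vertex 5.1 5.7 4.6
   vertex 5.4 3.1 5.0
   vertex 4.7 1.1 1.3
  endloop
 endfacet
 facet normal 0.754 0.338 -0.563
  outer loop
   vertex 5.1 5.7 4.6
   vertex 4.7 1.1 1.3
   vertex 2.4 4.4 0.2
  endloop
 endfacet
 facet normal -0.099 -0.975 -0.199
  outer loop
   vertex 1.1 1.2 2.6
   vertex 0.0 1.7 0.7
   vertex 4.7 1.1 1.3
  endloop
 endfacet
 facet normal -0.775 -0.554 0.303
  outer loop
   vertex 1.1 1.2 2.6
   vertex 1.7 1.4 4.5
   vertex 0.0 1.7 0.7
  endloop
 endfacet
 facet normal 0.009 -0.995 0.102
  outer loop
   vertex 1.1 1.2 2.6
   vertex 4.7 1.1 1.3
   vertex 1.7 1.4 4.5
  endloop
 endfacet
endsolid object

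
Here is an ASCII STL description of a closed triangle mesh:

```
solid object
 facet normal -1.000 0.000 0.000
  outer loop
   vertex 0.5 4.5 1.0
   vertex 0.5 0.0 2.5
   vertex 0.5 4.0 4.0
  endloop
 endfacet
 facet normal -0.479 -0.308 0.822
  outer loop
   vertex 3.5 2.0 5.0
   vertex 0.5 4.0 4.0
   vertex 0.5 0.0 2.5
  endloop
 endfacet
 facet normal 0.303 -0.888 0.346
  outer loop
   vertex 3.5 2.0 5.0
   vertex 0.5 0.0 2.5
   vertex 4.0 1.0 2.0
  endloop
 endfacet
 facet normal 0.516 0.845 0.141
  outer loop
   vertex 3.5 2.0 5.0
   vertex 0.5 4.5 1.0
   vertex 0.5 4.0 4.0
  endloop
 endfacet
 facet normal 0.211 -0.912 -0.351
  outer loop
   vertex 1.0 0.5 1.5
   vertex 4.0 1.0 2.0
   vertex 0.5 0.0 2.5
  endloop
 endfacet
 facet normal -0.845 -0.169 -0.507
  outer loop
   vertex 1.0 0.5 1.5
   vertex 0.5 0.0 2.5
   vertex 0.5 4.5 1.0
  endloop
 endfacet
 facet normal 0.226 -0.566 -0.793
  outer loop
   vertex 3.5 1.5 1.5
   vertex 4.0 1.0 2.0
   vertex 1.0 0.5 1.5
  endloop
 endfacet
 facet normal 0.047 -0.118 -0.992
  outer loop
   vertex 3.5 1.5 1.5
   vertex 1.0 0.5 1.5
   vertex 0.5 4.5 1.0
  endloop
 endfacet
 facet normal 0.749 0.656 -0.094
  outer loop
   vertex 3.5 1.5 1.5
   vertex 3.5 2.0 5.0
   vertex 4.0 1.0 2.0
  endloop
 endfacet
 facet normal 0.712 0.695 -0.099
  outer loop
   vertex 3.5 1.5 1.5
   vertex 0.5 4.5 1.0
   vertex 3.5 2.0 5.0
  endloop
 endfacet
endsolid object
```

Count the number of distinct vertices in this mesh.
7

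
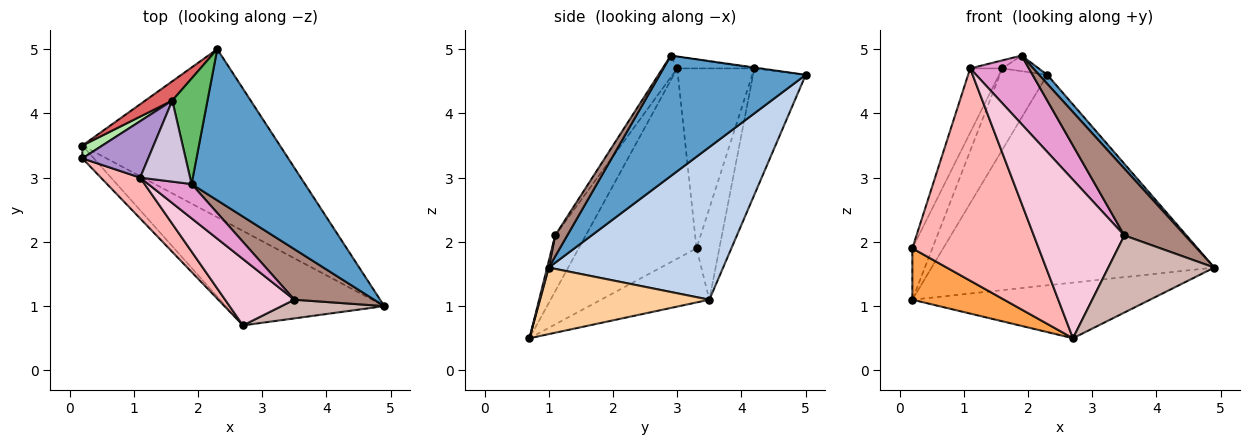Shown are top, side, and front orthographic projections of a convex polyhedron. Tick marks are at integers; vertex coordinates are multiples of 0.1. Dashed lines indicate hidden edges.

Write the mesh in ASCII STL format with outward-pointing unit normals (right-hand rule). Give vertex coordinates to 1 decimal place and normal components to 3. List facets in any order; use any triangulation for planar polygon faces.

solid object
 facet normal 0.728 -0.041 0.685
  outer loop
   vertex 1.9 2.9 4.9
   vertex 4.9 1.0 1.6
   vertex 2.3 5.0 4.6
  endloop
 endfacet
 facet normal 0.434 0.704 -0.562
  outer loop
   vertex 0.2 3.5 1.1
   vertex 2.3 5.0 4.6
   vertex 4.9 1.0 1.6
  endloop
 endfacet
 facet normal -0.753 -0.638 -0.160
  outer loop
   vertex 0.2 3.5 1.1
   vertex 2.7 0.7 0.5
   vertex 0.2 3.3 1.9
  endloop
 endfacet
 facet normal 0.340 0.477 -0.810
  outer loop
   vertex 0.2 3.5 1.1
   vertex 4.9 1.0 1.6
   vertex 2.7 0.7 0.5
  endloop
 endfacet
 facet normal -0.026 0.146 0.989
  outer loop
   vertex 1.6 4.2 4.7
   vertex 1.9 2.9 4.9
   vertex 2.3 5.0 4.6
  endloop
 endfacet
 facet normal -0.743 0.650 0.162
  outer loop
   vertex 1.6 4.2 4.7
   vertex 0.2 3.5 1.1
   vertex 0.2 3.3 1.9
  endloop
 endfacet
 facet normal -0.733 0.661 0.157
  outer loop
   vertex 1.6 4.2 4.7
   vertex 2.3 5.0 4.6
   vertex 0.2 3.5 1.1
  endloop
 endfacet
 facet normal -0.675 -0.724 0.139
  outer loop
   vertex 1.1 3.0 4.7
   vertex 0.2 3.3 1.9
   vertex 2.7 0.7 0.5
  endloop
 endfacet
 facet normal -0.874 0.364 0.320
  outer loop
   vertex 1.1 3.0 4.7
   vertex 1.6 4.2 4.7
   vertex 0.2 3.3 1.9
  endloop
 endfacet
 facet normal -0.230 0.096 0.968
  outer loop
   vertex 1.1 3.0 4.7
   vertex 1.9 2.9 4.9
   vertex 1.6 4.2 4.7
  endloop
 endfacet
 facet normal 0.157 -0.788 0.596
  outer loop
   vertex 3.5 1.1 2.1
   vertex 4.9 1.0 1.6
   vertex 1.9 2.9 4.9
  endloop
 endfacet
 facet normal 0.015 -0.972 0.236
  outer loop
   vertex 3.5 1.1 2.1
   vertex 2.7 0.7 0.5
   vertex 4.9 1.0 1.6
  endloop
 endfacet
 facet normal -0.218 -0.873 0.436
  outer loop
   vertex 3.5 1.1 2.1
   vertex 1.9 2.9 4.9
   vertex 1.1 3.0 4.7
  endloop
 endfacet
 facet normal -0.297 -0.881 0.369
  outer loop
   vertex 3.5 1.1 2.1
   vertex 1.1 3.0 4.7
   vertex 2.7 0.7 0.5
  endloop
 endfacet
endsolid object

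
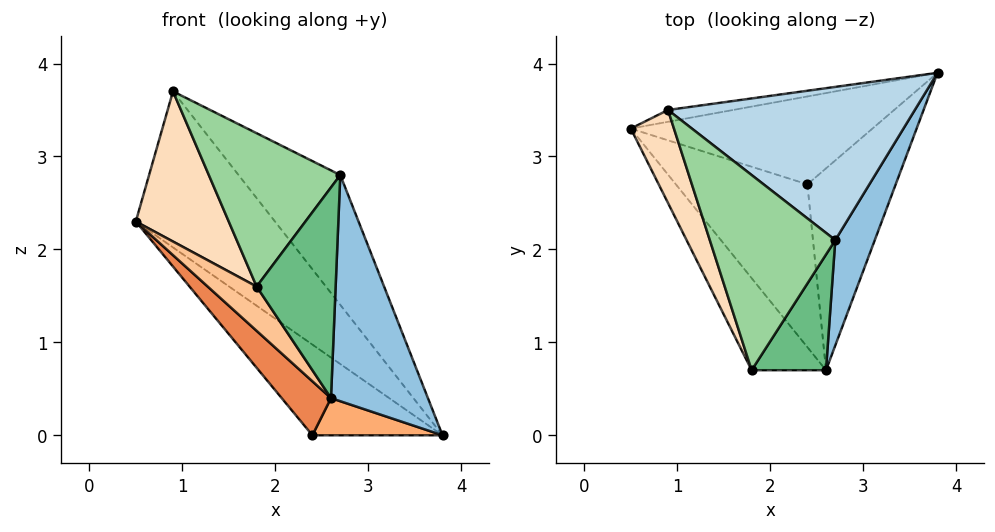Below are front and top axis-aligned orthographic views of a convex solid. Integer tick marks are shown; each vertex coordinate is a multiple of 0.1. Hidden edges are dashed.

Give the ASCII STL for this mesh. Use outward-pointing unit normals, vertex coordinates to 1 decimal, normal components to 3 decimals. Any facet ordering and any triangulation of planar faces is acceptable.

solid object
 facet normal -0.228 0.971 -0.074
  outer loop
   vertex 0.9 3.5 3.7
   vertex 3.8 3.9 0.0
   vertex 0.5 3.3 2.3
  endloop
 endfacet
 facet normal 0.931 -0.330 0.154
  outer loop
   vertex 2.7 2.1 2.8
   vertex 2.6 0.7 0.4
   vertex 3.8 3.9 0.0
  endloop
 endfacet
 facet normal 0.662 0.484 0.572
  outer loop
   vertex 2.7 2.1 2.8
   vertex 3.8 3.9 0.0
   vertex 0.9 3.5 3.7
  endloop
 endfacet
 facet normal -0.524 0.612 -0.593
  outer loop
   vertex 2.4 2.7 0.0
   vertex 0.5 3.3 2.3
   vertex 3.8 3.9 0.0
  endloop
 endfacet
 facet normal -0.780 -0.197 -0.593
  outer loop
   vertex 2.4 2.7 0.0
   vertex 2.6 0.7 0.4
   vertex 0.5 3.3 2.3
  endloop
 endfacet
 facet normal 0.153 -0.179 -0.972
  outer loop
   vertex 2.4 2.7 0.0
   vertex 3.8 3.9 0.0
   vertex 2.6 0.7 0.4
  endloop
 endfacet
 facet normal -0.804 -0.258 -0.536
  outer loop
   vertex 1.8 0.7 1.6
   vertex 0.5 3.3 2.3
   vertex 2.6 0.7 0.4
  endloop
 endfacet
 facet normal -0.817 -0.490 0.303
  outer loop
   vertex 1.8 0.7 1.6
   vertex 0.9 3.5 3.7
   vertex 0.5 3.3 2.3
  endloop
 endfacet
 facet normal 0.585 -0.711 0.390
  outer loop
   vertex 1.8 0.7 1.6
   vertex 2.6 0.7 0.4
   vertex 2.7 2.1 2.8
  endloop
 endfacet
 facet normal -0.087 -0.615 0.783
  outer loop
   vertex 1.8 0.7 1.6
   vertex 2.7 2.1 2.8
   vertex 0.9 3.5 3.7
  endloop
 endfacet
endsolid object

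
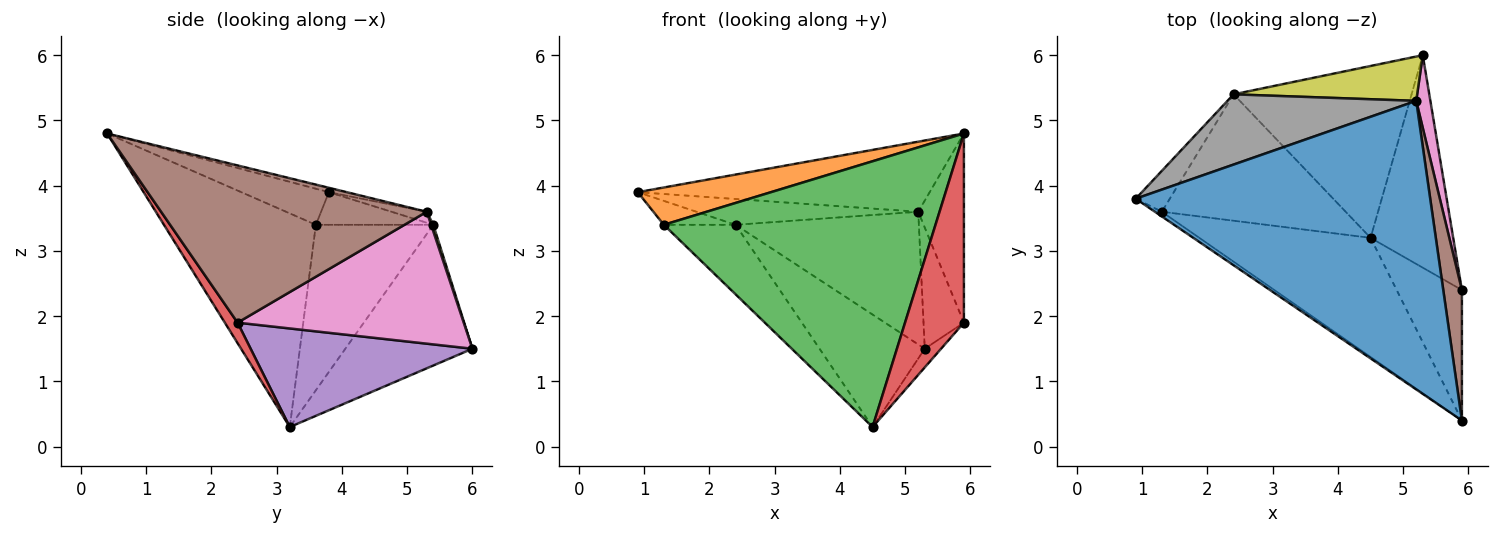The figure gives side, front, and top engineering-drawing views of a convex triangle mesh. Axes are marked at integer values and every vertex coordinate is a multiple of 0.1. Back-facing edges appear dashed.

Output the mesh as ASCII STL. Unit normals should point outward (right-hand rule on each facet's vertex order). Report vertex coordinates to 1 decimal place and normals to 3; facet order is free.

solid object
 facet normal -0.014 0.236 0.972
  outer loop
   vertex 5.2 5.3 3.6
   vertex 0.9 3.8 3.9
   vertex 5.9 0.4 4.8
  endloop
 endfacet
 facet normal -0.546 -0.831 -0.105
  outer loop
   vertex 1.3 3.6 3.4
   vertex 5.9 0.4 4.8
   vertex 0.9 3.8 3.9
  endloop
 endfacet
 facet normal -0.455 -0.813 -0.364
  outer loop
   vertex 1.3 3.6 3.4
   vertex 4.5 3.2 0.3
   vertex 5.9 0.4 4.8
  endloop
 endfacet
 facet normal 0.176 -0.810 -0.559
  outer loop
   vertex 5.9 2.4 1.9
   vertex 5.9 0.4 4.8
   vertex 4.5 3.2 0.3
  endloop
 endfacet
 facet normal 0.765 0.056 -0.641
  outer loop
   vertex 5.9 2.4 1.9
   vertex 4.5 3.2 0.3
   vertex 5.3 6.0 1.5
  endloop
 endfacet
 facet normal 0.979 0.168 0.116
  outer loop
   vertex 5.9 2.4 1.9
   vertex 5.2 5.3 3.6
   vertex 5.9 0.4 4.8
  endloop
 endfacet
 facet normal 0.979 0.175 0.105
  outer loop
   vertex 5.9 2.4 1.9
   vertex 5.3 6.0 1.5
   vertex 5.2 5.3 3.6
  endloop
 endfacet
 facet normal -0.055 0.344 0.937
  outer loop
   vertex 2.4 5.4 3.4
   vertex 0.9 3.8 3.9
   vertex 5.2 5.3 3.6
  endloop
 endfacet
 facet normal 0.011 0.948 0.317
  outer loop
   vertex 2.4 5.4 3.4
   vertex 5.2 5.3 3.6
   vertex 5.3 6.0 1.5
  endloop
 endfacet
 facet normal -0.637 0.389 -0.665
  outer loop
   vertex 2.4 5.4 3.4
   vertex 1.3 3.6 3.4
   vertex 0.9 3.8 3.9
  endloop
 endfacet
 facet normal -0.552 0.457 -0.698
  outer loop
   vertex 2.4 5.4 3.4
   vertex 5.3 6.0 1.5
   vertex 4.5 3.2 0.3
  endloop
 endfacet
 facet normal -0.619 0.378 -0.688
  outer loop
   vertex 2.4 5.4 3.4
   vertex 4.5 3.2 0.3
   vertex 1.3 3.6 3.4
  endloop
 endfacet
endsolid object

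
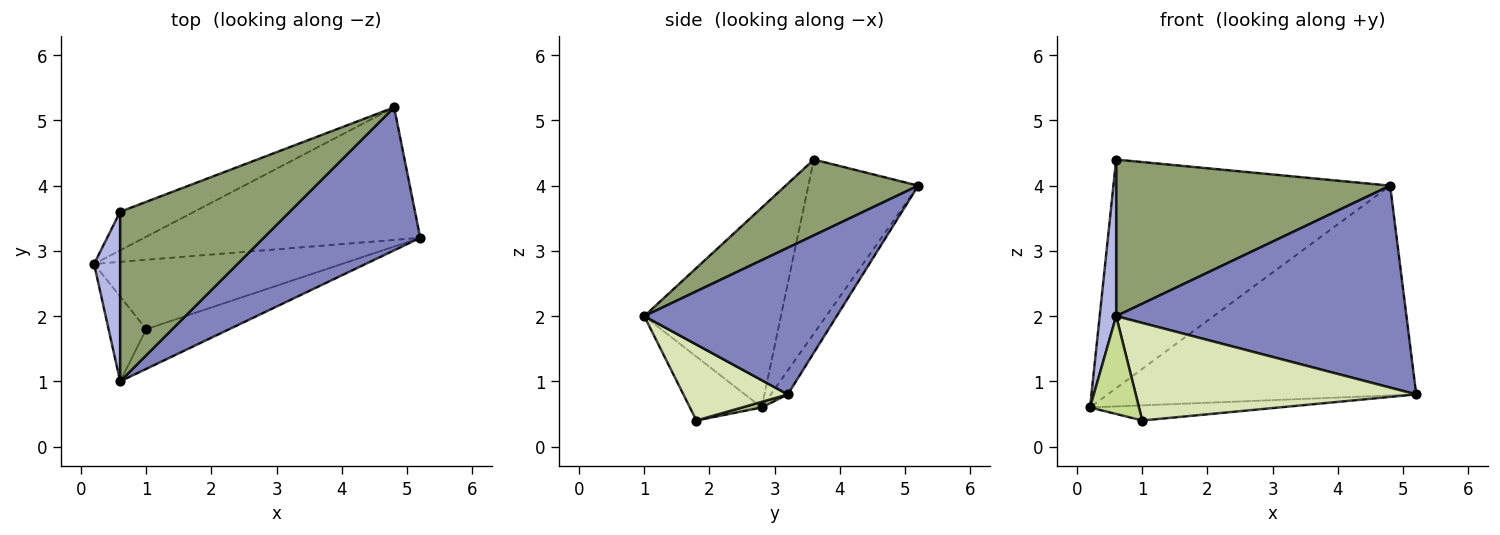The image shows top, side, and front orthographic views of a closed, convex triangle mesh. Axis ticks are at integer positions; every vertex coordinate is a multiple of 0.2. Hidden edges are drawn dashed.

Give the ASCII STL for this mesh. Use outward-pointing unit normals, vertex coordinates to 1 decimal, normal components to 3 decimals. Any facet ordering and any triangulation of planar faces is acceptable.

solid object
 facet normal -0.046 0.844 -0.534
  outer loop
   vertex 4.8 5.2 4.0
   vertex 5.2 3.2 0.8
   vertex 0.2 2.8 0.6
  endloop
 endfacet
 facet normal 0.476 -0.718 0.508
  outer loop
   vertex 0.6 1.0 2.0
   vertex 5.2 3.2 0.8
   vertex 4.8 5.2 4.0
  endloop
 endfacet
 facet normal -0.365 0.918 -0.155
  outer loop
   vertex 0.6 3.6 4.4
   vertex 4.8 5.2 4.0
   vertex 0.2 2.8 0.6
  endloop
 endfacet
 facet normal -0.985 -0.119 0.129
  outer loop
   vertex 0.6 3.6 4.4
   vertex 0.2 2.8 0.6
   vertex 0.6 1.0 2.0
  endloop
 endfacet
 facet normal 0.312 -0.644 0.698
  outer loop
   vertex 0.6 3.6 4.4
   vertex 0.6 1.0 2.0
   vertex 4.8 5.2 4.0
  endloop
 endfacet
 facet normal 0.022 0.213 -0.977
  outer loop
   vertex 1.0 1.8 0.4
   vertex 0.2 2.8 0.6
   vertex 5.2 3.2 0.8
  endloop
 endfacet
 facet normal -0.742 -0.506 -0.439
  outer loop
   vertex 1.0 1.8 0.4
   vertex 0.6 1.0 2.0
   vertex 0.2 2.8 0.6
  endloop
 endfacet
 facet normal 0.326 -0.876 -0.356
  outer loop
   vertex 1.0 1.8 0.4
   vertex 5.2 3.2 0.8
   vertex 0.6 1.0 2.0
  endloop
 endfacet
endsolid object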